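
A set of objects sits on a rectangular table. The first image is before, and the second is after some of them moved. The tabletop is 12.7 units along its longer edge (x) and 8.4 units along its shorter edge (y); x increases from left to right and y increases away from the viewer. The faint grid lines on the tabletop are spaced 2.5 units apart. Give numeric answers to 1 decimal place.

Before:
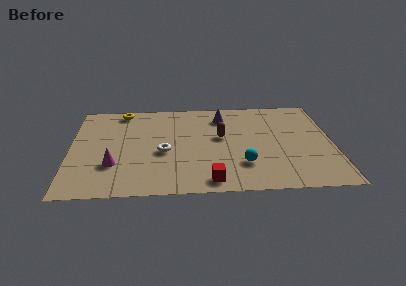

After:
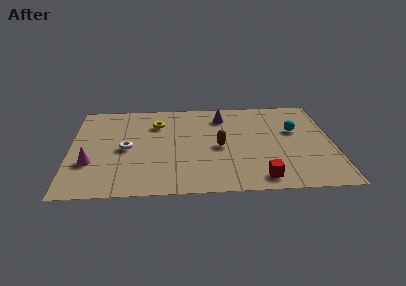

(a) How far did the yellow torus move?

2.1

From (2.5, 7.5) to (4.2, 6.2), the yellow torus covered √(1.7² + 1.3²) ≈ 2.1 units.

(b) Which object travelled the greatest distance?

the cyan sphere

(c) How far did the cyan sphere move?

3.9

From (8.3, 2.3) to (10.9, 5.2), the cyan sphere covered √(2.6² + 2.9²) ≈ 3.9 units.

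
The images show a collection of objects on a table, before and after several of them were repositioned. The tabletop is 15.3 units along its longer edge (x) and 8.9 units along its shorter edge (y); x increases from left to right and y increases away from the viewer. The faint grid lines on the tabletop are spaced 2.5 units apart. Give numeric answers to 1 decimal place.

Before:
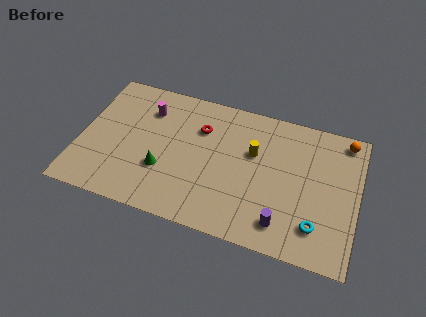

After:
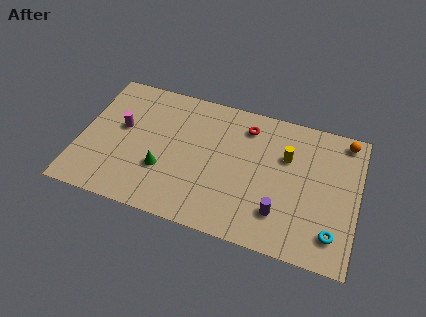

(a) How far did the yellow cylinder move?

1.8

The yellow cylinder was near (9.5, 5.6) before and (11.3, 5.9) after, so it travelled √(1.8² + 0.3²) ≈ 1.8 units.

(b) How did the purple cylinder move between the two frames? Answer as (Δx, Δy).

(-0.2, 0.6)

From the two frames, the purple cylinder sits at roughly (11.4, 1.6) before and (11.2, 2.2) after.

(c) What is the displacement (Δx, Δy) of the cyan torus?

(0.9, -0.2)

From the two frames, the cyan torus sits at roughly (13.2, 2.0) before and (14.1, 1.8) after.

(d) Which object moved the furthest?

the red torus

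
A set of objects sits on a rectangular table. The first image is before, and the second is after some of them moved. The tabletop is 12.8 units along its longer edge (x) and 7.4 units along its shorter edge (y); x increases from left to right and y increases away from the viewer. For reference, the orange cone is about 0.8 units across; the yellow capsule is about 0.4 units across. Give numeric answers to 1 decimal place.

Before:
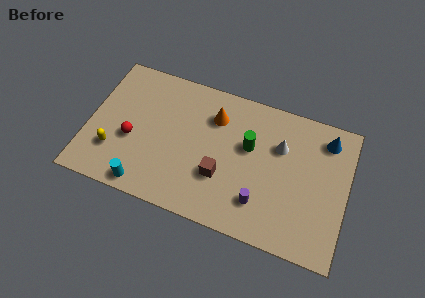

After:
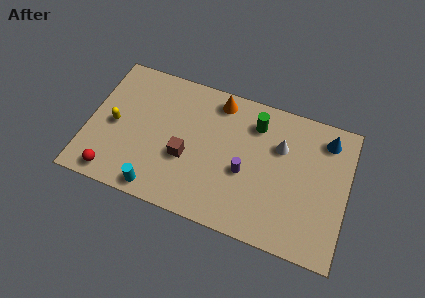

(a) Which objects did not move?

the blue cone and the white cone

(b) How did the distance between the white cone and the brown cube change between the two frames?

+1.3

Before: roughly 3.7 units apart; after: 5.0. That's 1.3 units further apart.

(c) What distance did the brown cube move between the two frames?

1.8

The brown cube moved from about (6.7, 2.5) to (4.9, 2.9), a distance of √(1.8² + 0.4²) ≈ 1.8.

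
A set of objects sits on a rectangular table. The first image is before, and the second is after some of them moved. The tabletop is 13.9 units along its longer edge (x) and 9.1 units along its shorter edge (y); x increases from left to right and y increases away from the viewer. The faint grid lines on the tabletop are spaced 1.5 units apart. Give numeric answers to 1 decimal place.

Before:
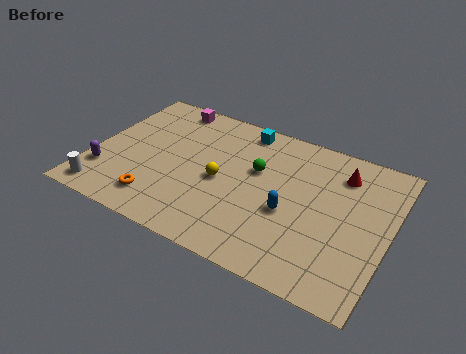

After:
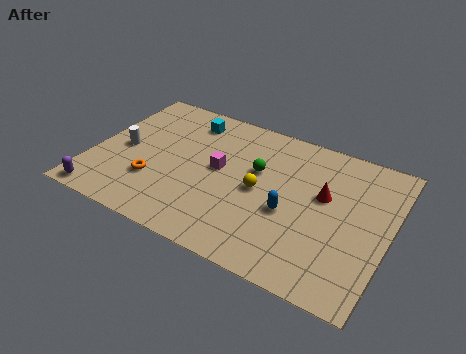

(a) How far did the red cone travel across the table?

1.8

From (11.4, 7.1) to (10.8, 5.4), the red cone covered √(0.6² + 1.7²) ≈ 1.8 units.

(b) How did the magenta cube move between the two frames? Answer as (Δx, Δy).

(3.0, -3.2)

From the two frames, the magenta cube sits at roughly (2.9, 8.1) before and (5.9, 4.9) after.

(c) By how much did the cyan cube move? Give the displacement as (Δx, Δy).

(-2.6, -0.5)

From the two frames, the cyan cube sits at roughly (6.6, 8.0) before and (4.0, 7.5) after.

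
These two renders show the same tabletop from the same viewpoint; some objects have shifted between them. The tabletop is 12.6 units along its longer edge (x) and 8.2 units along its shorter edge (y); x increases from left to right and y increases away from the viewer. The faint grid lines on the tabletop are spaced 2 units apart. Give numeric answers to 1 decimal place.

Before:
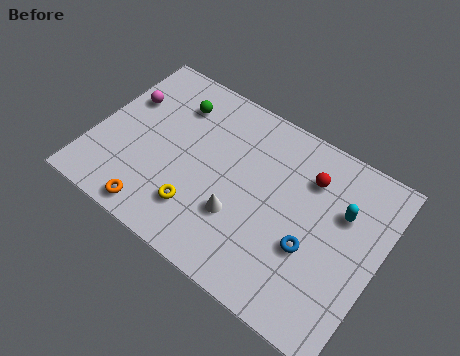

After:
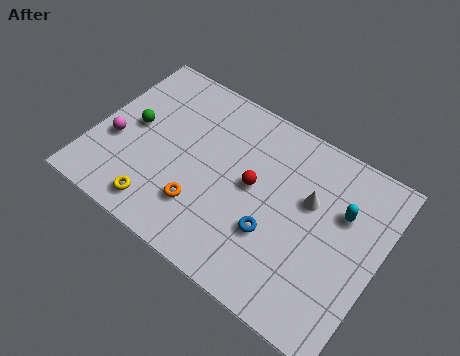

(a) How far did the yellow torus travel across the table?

1.8

The yellow torus was near (5.0, 2.0) before and (3.4, 1.2) after, so it travelled √(1.6² + 0.8²) ≈ 1.8 units.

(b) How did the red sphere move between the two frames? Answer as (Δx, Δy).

(-2.2, -1.7)

The red sphere was at about (9.2, 6.1) and moved to about (7.0, 4.4).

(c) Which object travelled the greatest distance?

the white cone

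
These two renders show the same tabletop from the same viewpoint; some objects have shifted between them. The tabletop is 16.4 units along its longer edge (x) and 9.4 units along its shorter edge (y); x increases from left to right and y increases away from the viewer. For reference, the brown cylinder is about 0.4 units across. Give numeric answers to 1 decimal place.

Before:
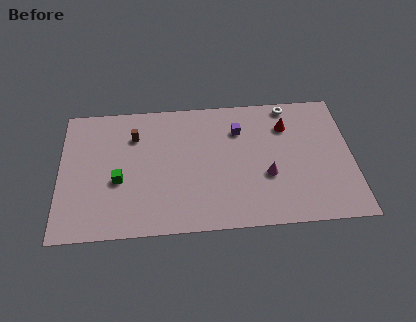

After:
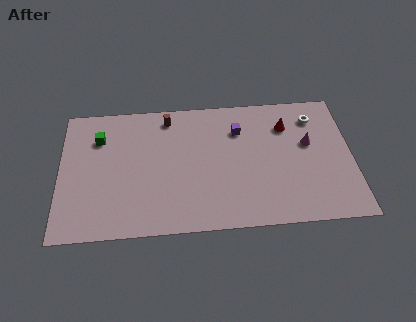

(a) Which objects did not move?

the red cone and the purple cube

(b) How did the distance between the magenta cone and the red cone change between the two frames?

-1.9

They were about 3.7 units apart before and 1.8 after — 1.9 units closer together.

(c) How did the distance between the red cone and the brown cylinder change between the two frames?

-1.8

They were about 8.6 units apart before and 6.8 after — 1.8 units closer together.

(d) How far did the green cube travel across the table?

3.3

The green cube moved from about (3.3, 3.8) to (2.2, 6.9), a distance of √(1.1² + 3.1²) ≈ 3.3.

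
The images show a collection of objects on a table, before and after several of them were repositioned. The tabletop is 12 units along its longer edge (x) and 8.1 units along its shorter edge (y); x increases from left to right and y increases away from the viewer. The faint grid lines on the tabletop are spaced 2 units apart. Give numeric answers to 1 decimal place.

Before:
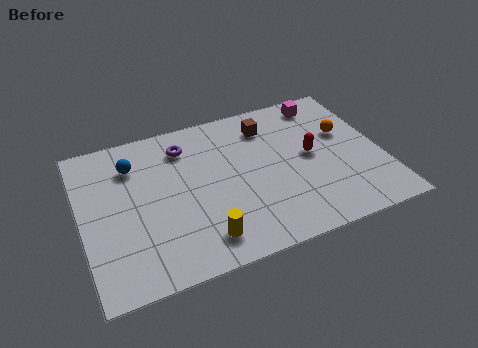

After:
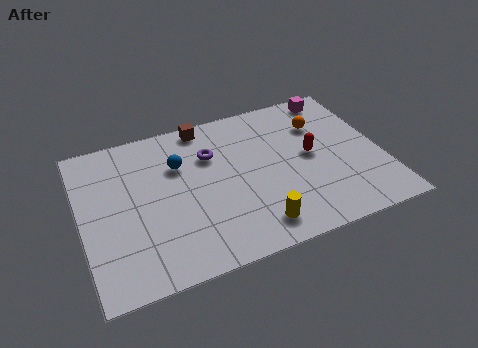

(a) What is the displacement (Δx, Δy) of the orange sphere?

(-0.9, 0.8)

The orange sphere was at about (10.7, 5.0) and moved to about (9.8, 5.8).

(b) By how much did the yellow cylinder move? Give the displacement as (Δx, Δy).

(2.1, -0.1)

The yellow cylinder started near (4.5, 1.4) and ended near (6.6, 1.3).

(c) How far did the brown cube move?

2.7

The brown cube moved from about (7.7, 6.4) to (5.2, 7.3), a distance of √(2.5² + 0.9²) ≈ 2.7.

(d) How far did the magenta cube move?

0.5

The magenta cube moved from about (10.1, 7.0) to (10.6, 7.2), a distance of √(0.5² + 0.2²) ≈ 0.5.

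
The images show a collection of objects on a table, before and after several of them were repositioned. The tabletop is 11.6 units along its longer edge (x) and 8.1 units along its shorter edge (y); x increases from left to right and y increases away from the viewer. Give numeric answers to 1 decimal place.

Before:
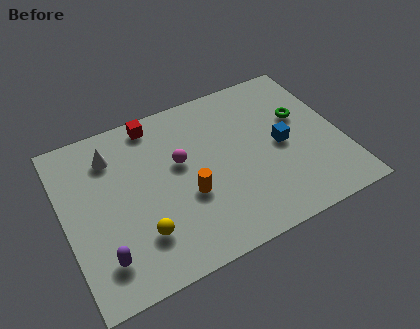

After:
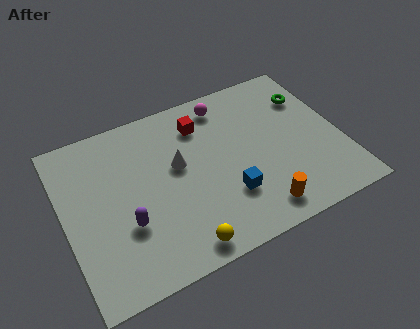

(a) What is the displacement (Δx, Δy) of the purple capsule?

(1.1, 1.1)

The purple capsule started near (1.3, 1.7) and ended near (2.4, 2.8).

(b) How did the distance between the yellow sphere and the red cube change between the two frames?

+0.4

They were about 5.2 units apart before and 5.6 after — 0.4 units further apart.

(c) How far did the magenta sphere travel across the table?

3.0

From (4.9, 4.8) to (7.1, 6.9), the magenta sphere covered √(2.2² + 2.1²) ≈ 3.0 units.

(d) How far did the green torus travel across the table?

1.0

The green torus was near (10.1, 5.0) before and (10.6, 5.9) after, so it travelled √(0.5² + 0.9²) ≈ 1.0 units.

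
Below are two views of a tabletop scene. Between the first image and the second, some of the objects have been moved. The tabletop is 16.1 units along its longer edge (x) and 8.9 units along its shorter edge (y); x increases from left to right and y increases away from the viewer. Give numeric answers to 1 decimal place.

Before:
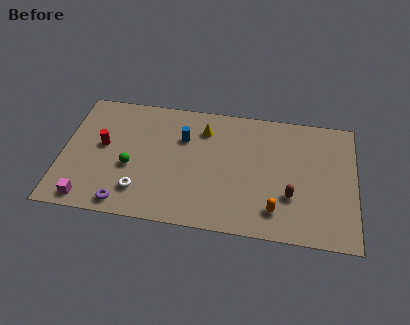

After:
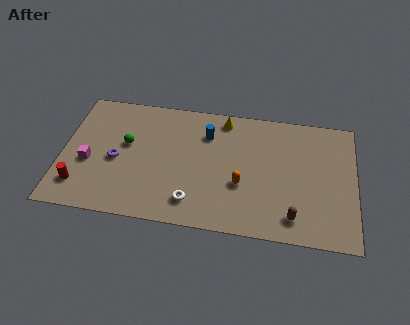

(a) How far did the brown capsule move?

1.4

The brown capsule moved from about (12.6, 2.9) to (12.8, 1.5), a distance of √(0.2² + 1.4²) ≈ 1.4.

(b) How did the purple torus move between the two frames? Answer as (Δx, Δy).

(-0.6, 3.0)

The purple torus was at about (3.6, 1.0) and moved to about (3.0, 4.0).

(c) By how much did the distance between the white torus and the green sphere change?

+3.5

Before: roughly 1.7 units apart; after: 5.2. That's 3.5 units further apart.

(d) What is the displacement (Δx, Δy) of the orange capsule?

(-1.9, 1.5)

From the two frames, the orange capsule sits at roughly (11.8, 1.8) before and (9.9, 3.3) after.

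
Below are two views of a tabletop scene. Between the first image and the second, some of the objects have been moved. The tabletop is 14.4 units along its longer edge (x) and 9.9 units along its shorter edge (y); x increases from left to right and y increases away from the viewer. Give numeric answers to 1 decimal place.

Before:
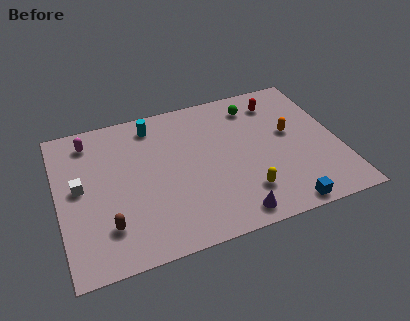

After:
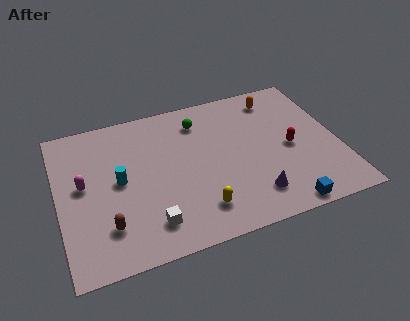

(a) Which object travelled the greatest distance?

the white cube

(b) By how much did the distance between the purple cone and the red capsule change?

-4.2

The distance was about 7.6 in the first image and 3.4 in the second, so they moved 4.2 units closer together.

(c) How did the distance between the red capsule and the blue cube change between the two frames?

-3.3

They were about 7.2 units apart before and 3.9 after — 3.3 units closer together.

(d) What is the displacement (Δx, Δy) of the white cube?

(3.3, -3.4)

From the two frames, the white cube sits at roughly (1.1, 5.3) before and (4.4, 1.9) after.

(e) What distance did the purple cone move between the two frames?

1.5

The purple cone moved from about (8.5, 1.1) to (9.7, 2.0), a distance of √(1.2² + 0.9²) ≈ 1.5.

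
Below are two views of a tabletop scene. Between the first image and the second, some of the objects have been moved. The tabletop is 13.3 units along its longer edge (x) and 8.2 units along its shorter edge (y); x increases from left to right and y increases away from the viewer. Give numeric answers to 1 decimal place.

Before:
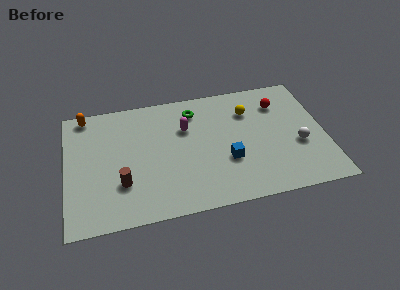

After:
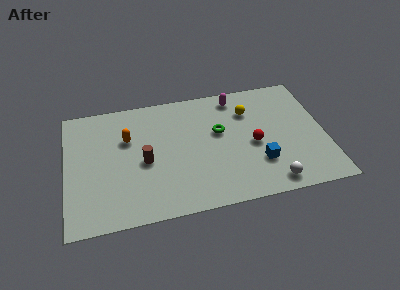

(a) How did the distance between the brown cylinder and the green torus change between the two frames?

-1.6

They were about 5.7 units apart before and 4.1 after — 1.6 units closer together.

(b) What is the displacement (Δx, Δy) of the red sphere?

(-1.5, -2.5)

The red sphere started near (11.1, 6.2) and ended near (9.6, 3.7).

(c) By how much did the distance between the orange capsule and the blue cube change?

-1.2

Before: roughly 8.4 units apart; after: 7.2. That's 1.2 units closer together.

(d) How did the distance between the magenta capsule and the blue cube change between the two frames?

+1.5

They were about 3.3 units apart before and 4.8 after — 1.5 units further apart.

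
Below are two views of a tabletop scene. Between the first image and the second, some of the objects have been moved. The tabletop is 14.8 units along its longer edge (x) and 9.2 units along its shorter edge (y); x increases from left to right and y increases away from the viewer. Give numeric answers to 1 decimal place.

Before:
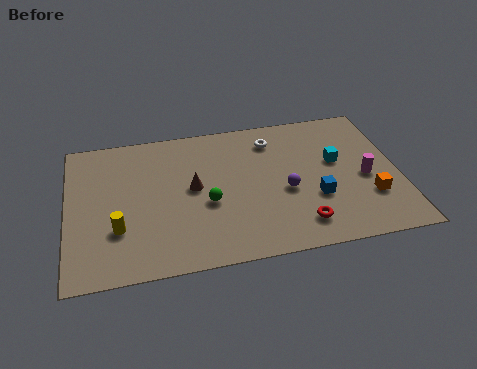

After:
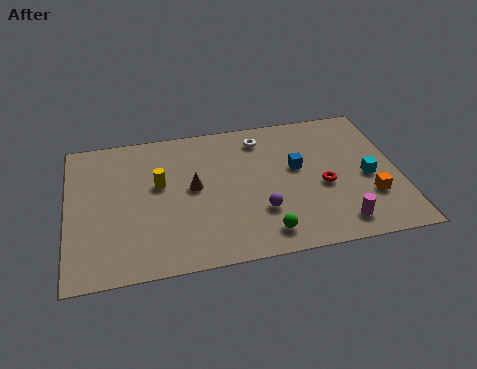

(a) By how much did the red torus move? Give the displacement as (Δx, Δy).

(1.2, 2.2)

The red torus started near (10.2, 1.7) and ended near (11.4, 3.9).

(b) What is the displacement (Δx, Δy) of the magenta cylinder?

(-1.4, -2.7)

The magenta cylinder was at about (13.3, 4.1) and moved to about (11.9, 1.4).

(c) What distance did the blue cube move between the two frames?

2.2

The blue cube moved from about (11.0, 3.2) to (10.3, 5.3), a distance of √(0.7² + 2.1²) ≈ 2.2.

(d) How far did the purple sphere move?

1.6

The purple sphere was near (9.7, 3.9) before and (8.5, 2.8) after, so it travelled √(1.2² + 1.1²) ≈ 1.6 units.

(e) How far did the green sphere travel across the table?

3.4

From (6.2, 3.8) to (8.6, 1.4), the green sphere covered √(2.4² + 2.4²) ≈ 3.4 units.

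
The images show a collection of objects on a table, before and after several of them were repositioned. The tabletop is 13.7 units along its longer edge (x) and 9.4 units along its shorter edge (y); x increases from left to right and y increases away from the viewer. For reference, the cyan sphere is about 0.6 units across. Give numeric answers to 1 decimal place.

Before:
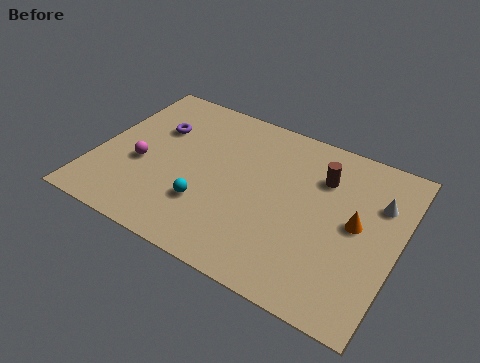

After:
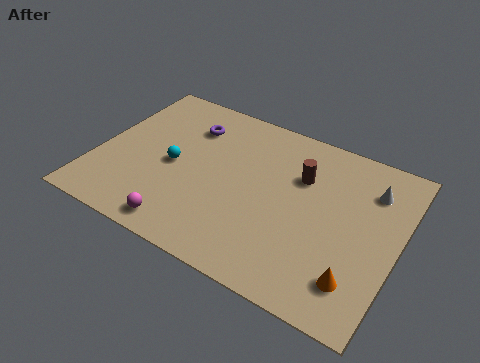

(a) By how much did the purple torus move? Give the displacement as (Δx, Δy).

(1.4, 0.8)

From the two frames, the purple torus sits at roughly (2.4, 6.3) before and (3.8, 7.1) after.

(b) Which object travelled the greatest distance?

the magenta sphere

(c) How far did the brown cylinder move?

1.0

From (10.0, 6.8) to (9.1, 6.4), the brown cylinder covered √(0.9² + 0.4²) ≈ 1.0 units.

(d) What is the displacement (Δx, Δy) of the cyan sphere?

(-1.8, 1.6)

The cyan sphere was at about (5.3, 2.8) and moved to about (3.5, 4.4).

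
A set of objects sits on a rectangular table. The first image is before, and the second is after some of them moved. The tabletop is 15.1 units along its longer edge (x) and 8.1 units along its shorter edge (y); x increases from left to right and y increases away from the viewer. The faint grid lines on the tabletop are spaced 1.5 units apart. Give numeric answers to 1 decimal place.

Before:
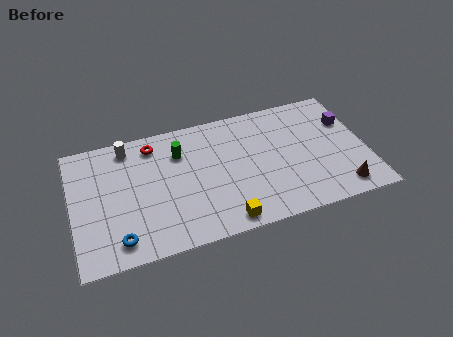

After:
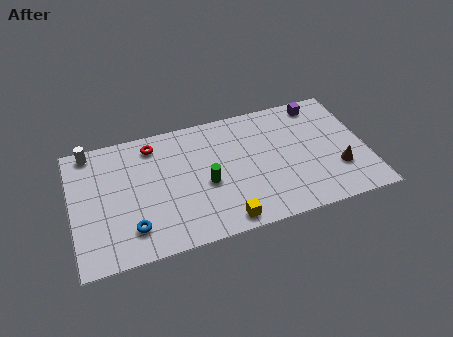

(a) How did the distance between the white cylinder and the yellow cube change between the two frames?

+1.5

The distance was about 7.6 in the first image and 9.1 in the second, so they moved 1.5 units further apart.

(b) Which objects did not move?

the yellow cube and the red torus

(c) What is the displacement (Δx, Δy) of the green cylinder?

(1.2, -2.4)

From the two frames, the green cylinder sits at roughly (5.6, 5.9) before and (6.8, 3.5) after.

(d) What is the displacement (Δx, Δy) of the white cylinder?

(-1.9, 0.3)

From the two frames, the white cylinder sits at roughly (3.0, 7.0) before and (1.1, 7.3) after.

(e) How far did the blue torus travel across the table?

0.9

The blue torus moved from about (2.2, 1.3) to (2.9, 1.8), a distance of √(0.7² + 0.5²) ≈ 0.9.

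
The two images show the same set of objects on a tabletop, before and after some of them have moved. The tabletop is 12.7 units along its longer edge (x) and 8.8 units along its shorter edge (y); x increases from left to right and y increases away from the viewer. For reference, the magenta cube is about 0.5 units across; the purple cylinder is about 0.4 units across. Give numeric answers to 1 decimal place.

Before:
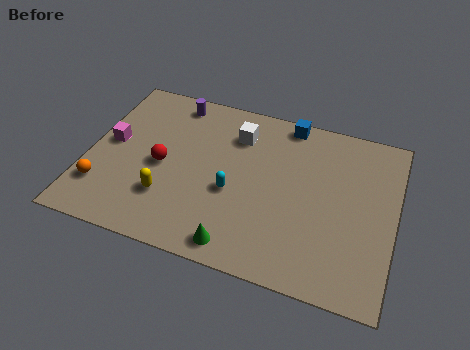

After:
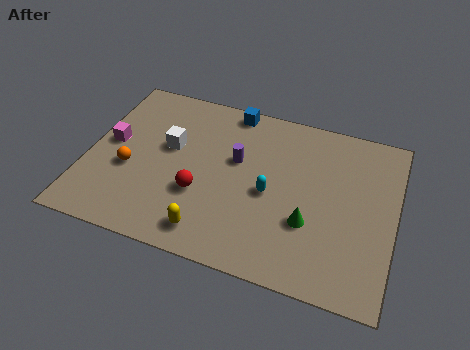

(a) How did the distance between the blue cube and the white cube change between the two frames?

+1.2

The distance was about 2.4 in the first image and 3.6 in the second, so they moved 1.2 units further apart.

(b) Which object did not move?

the magenta cube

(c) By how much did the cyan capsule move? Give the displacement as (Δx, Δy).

(1.5, 0.4)

The cyan capsule was at about (6.1, 3.6) and moved to about (7.6, 4.0).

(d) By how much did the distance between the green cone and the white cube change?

+0.7

Before: roughly 5.7 units apart; after: 6.4. That's 0.7 units further apart.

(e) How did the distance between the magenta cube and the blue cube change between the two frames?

-2.1

They were about 7.8 units apart before and 5.7 after — 2.1 units closer together.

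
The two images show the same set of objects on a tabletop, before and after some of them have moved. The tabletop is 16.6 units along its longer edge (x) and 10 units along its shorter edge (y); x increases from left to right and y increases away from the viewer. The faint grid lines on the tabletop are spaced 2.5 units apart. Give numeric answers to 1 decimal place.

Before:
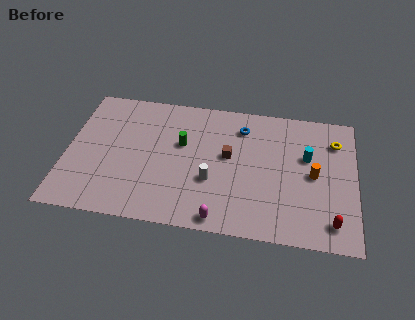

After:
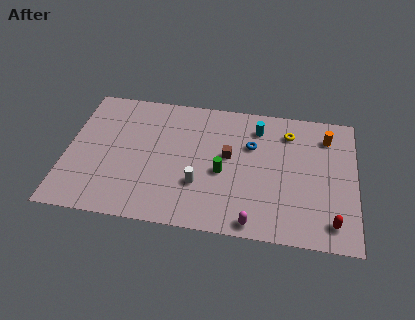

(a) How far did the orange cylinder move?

3.1

The orange cylinder was near (14.2, 4.9) before and (14.9, 7.9) after, so it travelled √(0.7² + 3.0²) ≈ 3.1 units.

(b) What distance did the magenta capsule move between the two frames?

1.9

From (9.0, 0.9) to (10.9, 0.9), the magenta capsule covered √(1.9² + 0.0²) ≈ 1.9 units.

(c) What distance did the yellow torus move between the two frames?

2.7

The yellow torus moved from about (15.4, 7.6) to (12.7, 7.9), a distance of √(2.7² + 0.3²) ≈ 2.7.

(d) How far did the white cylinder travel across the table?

0.8

The white cylinder moved from about (8.4, 3.6) to (7.7, 3.2), a distance of √(0.7² + 0.4²) ≈ 0.8.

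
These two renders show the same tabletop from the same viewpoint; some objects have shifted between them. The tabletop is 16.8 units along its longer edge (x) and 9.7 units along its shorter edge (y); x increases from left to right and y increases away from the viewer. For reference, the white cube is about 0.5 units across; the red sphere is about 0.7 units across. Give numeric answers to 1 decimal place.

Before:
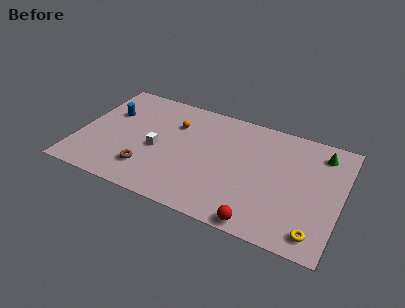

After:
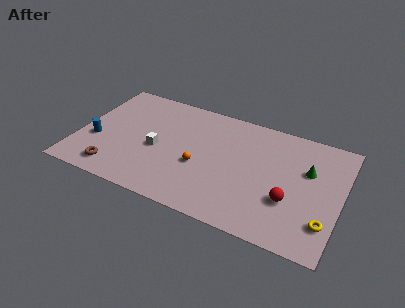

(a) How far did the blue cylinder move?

2.8

The blue cylinder moved from about (1.7, 6.4) to (1.2, 3.6), a distance of √(0.5² + 2.8²) ≈ 2.8.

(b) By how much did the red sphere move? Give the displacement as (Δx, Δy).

(1.6, 2.5)

The red sphere started near (12.1, 0.8) and ended near (13.7, 3.3).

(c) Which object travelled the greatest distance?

the orange sphere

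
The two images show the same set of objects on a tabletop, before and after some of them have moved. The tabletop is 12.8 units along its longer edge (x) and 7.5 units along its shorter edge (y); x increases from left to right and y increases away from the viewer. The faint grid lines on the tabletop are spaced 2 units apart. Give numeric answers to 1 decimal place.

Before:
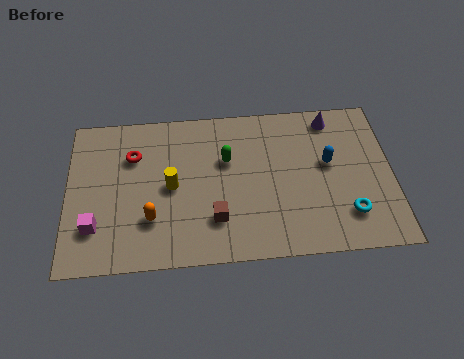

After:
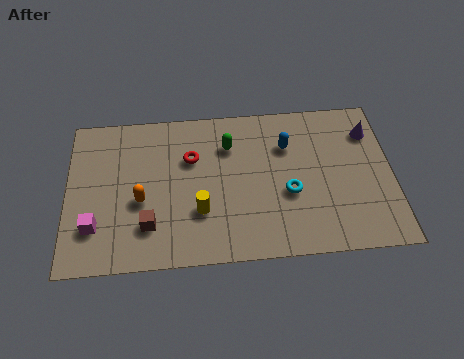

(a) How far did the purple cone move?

1.7

The purple cone was near (10.5, 6.5) before and (12.0, 5.7) after, so it travelled √(1.5² + 0.8²) ≈ 1.7 units.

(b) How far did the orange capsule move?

1.0

From (3.3, 2.2) to (2.9, 3.1), the orange capsule covered √(0.4² + 0.9²) ≈ 1.0 units.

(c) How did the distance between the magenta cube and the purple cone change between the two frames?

+1.1

Before: roughly 10.4 units apart; after: 11.5. That's 1.1 units further apart.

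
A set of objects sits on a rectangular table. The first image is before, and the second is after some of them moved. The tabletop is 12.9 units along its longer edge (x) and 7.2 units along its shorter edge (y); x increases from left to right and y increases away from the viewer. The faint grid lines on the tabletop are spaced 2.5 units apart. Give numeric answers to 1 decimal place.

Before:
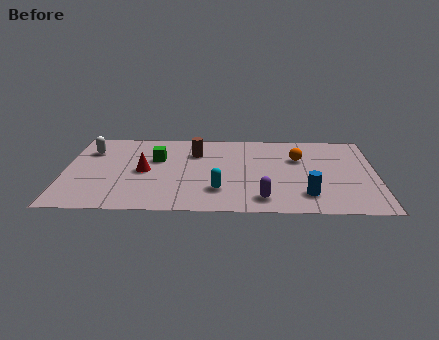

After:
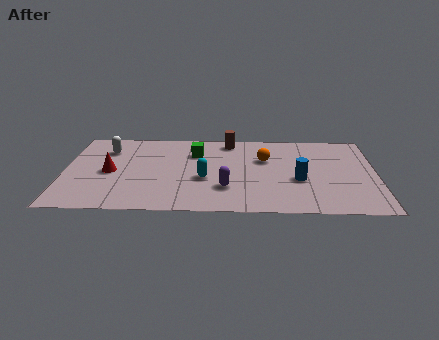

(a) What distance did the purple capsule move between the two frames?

1.7

From (8.2, 1.2) to (6.7, 2.1), the purple capsule covered √(1.5² + 0.9²) ≈ 1.7 units.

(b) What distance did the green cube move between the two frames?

1.7

The green cube moved from about (3.8, 4.6) to (5.4, 5.2), a distance of √(1.6² + 0.6²) ≈ 1.7.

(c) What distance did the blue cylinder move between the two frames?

1.3

From (10.0, 1.6) to (9.7, 2.9), the blue cylinder covered √(0.3² + 1.3²) ≈ 1.3 units.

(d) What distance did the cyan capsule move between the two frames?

1.2

The cyan capsule was near (6.4, 1.9) before and (5.8, 2.9) after, so it travelled √(0.6² + 1.0²) ≈ 1.2 units.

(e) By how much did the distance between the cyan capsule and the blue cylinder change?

+0.3

They were about 3.6 units apart before and 3.9 after — 0.3 units further apart.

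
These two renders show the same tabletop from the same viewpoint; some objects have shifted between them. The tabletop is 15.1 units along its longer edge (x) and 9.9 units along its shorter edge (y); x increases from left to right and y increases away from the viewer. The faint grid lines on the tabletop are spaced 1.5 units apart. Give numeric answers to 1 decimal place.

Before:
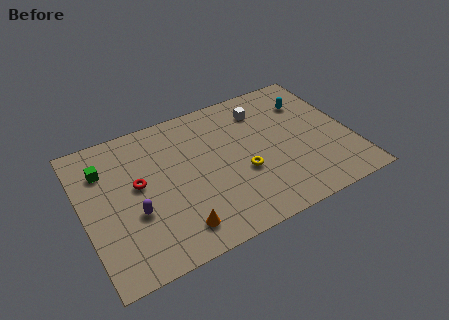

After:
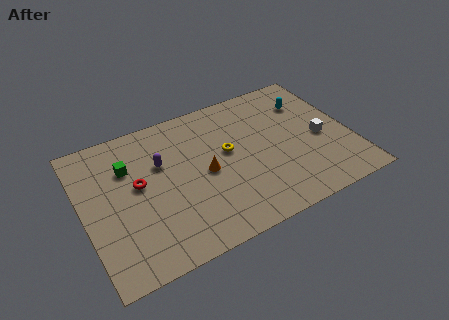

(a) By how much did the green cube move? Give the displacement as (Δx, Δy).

(1.3, -0.4)

From the two frames, the green cube sits at roughly (1.4, 7.3) before and (2.7, 6.9) after.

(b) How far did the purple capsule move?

3.2

The purple capsule moved from about (2.7, 3.7) to (4.5, 6.4), a distance of √(1.8² + 2.7²) ≈ 3.2.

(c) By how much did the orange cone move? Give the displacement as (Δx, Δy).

(2.0, 3.0)

From the two frames, the orange cone sits at roughly (4.8, 1.7) before and (6.8, 4.7) after.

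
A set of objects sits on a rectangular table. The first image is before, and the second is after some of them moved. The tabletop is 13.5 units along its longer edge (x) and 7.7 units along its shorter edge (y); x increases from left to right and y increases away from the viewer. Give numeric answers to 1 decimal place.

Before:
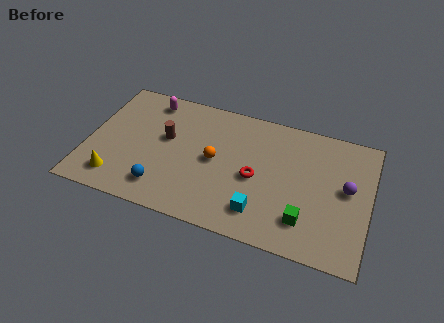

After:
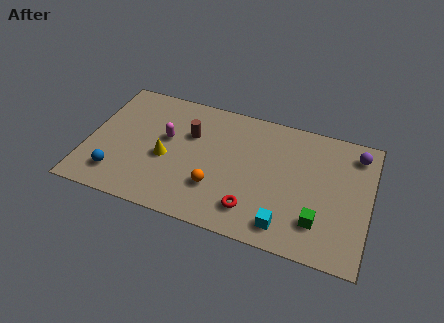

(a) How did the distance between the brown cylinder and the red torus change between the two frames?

+0.3

They were about 4.5 units apart before and 4.8 after — 0.3 units further apart.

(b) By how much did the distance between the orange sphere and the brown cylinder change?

+0.7

Before: roughly 2.5 units apart; after: 3.2. That's 0.7 units further apart.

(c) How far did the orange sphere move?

1.6

The orange sphere moved from about (6.1, 3.9) to (6.3, 2.3), a distance of √(0.2² + 1.6²) ≈ 1.6.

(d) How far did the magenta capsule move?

2.3

From (2.7, 6.6) to (3.7, 4.5), the magenta capsule covered √(1.0² + 2.1²) ≈ 2.3 units.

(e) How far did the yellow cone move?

2.9

From (1.6, 1.4) to (3.8, 3.3), the yellow cone covered √(2.2² + 1.9²) ≈ 2.9 units.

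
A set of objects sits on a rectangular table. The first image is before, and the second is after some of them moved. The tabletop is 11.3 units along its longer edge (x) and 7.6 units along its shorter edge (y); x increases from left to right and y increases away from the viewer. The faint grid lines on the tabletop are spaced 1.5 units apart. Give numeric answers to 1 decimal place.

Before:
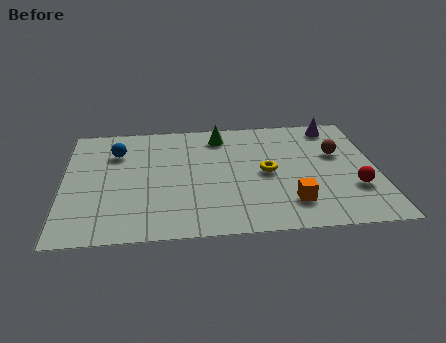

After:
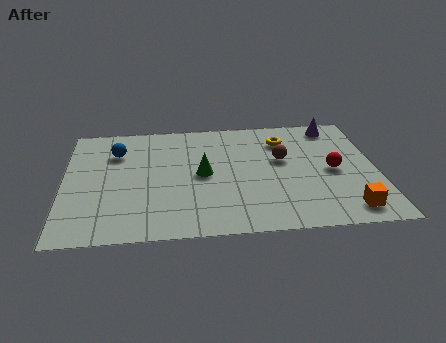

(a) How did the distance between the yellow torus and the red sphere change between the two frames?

-0.6

They were about 3.4 units apart before and 2.8 after — 0.6 units closer together.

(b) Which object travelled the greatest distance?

the green cone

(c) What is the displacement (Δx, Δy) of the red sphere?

(-0.7, 1.2)

The red sphere started near (10.4, 2.4) and ended near (9.7, 3.6).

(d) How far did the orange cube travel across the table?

2.1

From (8.1, 1.7) to (10.1, 1.1), the orange cube covered √(2.0² + 0.6²) ≈ 2.1 units.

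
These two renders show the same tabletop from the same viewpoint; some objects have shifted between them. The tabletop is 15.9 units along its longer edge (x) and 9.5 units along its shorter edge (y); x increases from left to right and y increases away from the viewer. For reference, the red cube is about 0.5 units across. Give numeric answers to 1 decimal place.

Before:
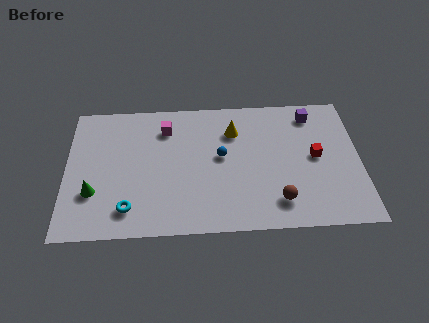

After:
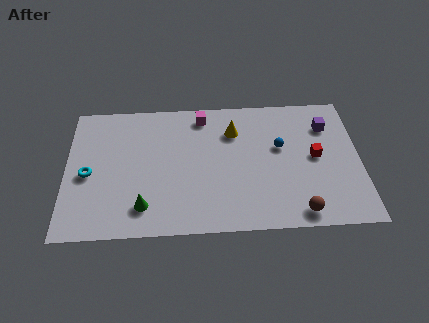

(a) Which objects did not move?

the yellow cone and the red cube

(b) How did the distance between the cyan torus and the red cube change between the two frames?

+1.7

Before: roughly 10.6 units apart; after: 12.3. That's 1.7 units further apart.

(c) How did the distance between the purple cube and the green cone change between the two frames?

-1.6

Before: roughly 12.9 units apart; after: 11.3. That's 1.6 units closer together.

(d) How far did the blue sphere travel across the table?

3.2

From (8.4, 5.2) to (11.6, 5.7), the blue sphere covered √(3.2² + 0.5²) ≈ 3.2 units.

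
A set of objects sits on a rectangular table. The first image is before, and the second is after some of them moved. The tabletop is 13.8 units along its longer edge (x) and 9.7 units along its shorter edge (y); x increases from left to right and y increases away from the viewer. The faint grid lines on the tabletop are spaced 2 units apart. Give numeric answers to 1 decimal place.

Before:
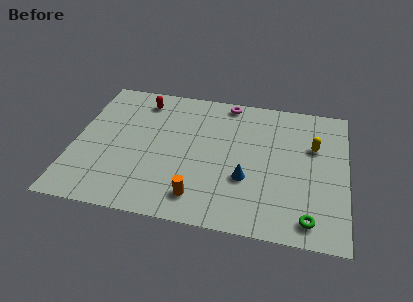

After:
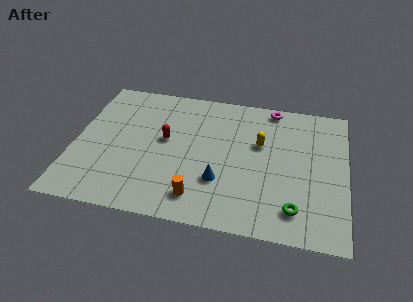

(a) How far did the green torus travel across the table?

0.9

From (12.0, 1.3) to (11.3, 1.8), the green torus covered √(0.7² + 0.5²) ≈ 0.9 units.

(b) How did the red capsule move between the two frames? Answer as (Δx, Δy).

(1.4, -2.7)

The red capsule started near (3.2, 8.1) and ended near (4.6, 5.4).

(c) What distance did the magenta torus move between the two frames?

2.3

The magenta torus was near (7.6, 8.8) before and (9.9, 8.8) after, so it travelled √(2.3² + 0.0²) ≈ 2.3 units.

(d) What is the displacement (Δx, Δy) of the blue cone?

(-1.3, -0.4)

The blue cone was at about (8.8, 3.4) and moved to about (7.5, 3.0).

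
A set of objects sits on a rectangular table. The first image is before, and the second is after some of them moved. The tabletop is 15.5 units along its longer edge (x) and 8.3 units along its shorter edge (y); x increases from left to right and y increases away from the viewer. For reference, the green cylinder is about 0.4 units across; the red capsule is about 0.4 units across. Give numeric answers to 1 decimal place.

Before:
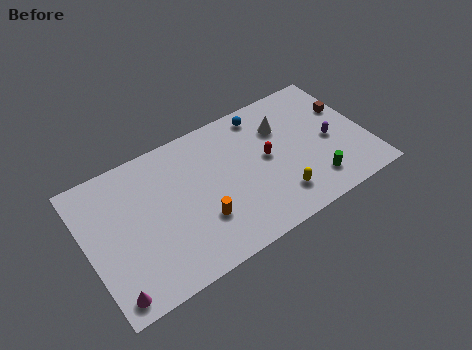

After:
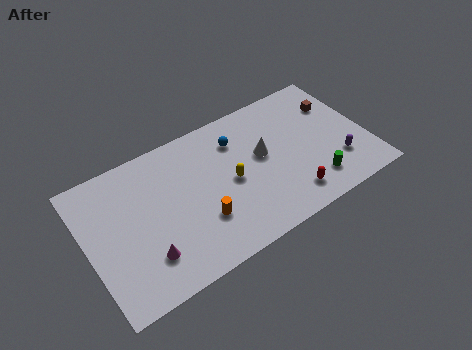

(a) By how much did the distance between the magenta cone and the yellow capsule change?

-4.0

The distance was about 9.3 in the first image and 5.3 in the second, so they moved 4.0 units closer together.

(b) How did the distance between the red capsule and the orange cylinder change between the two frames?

+0.5

They were about 4.4 units apart before and 4.9 after — 0.5 units further apart.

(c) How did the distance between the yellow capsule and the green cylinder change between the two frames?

+2.9

Before: roughly 2.0 units apart; after: 4.9. That's 2.9 units further apart.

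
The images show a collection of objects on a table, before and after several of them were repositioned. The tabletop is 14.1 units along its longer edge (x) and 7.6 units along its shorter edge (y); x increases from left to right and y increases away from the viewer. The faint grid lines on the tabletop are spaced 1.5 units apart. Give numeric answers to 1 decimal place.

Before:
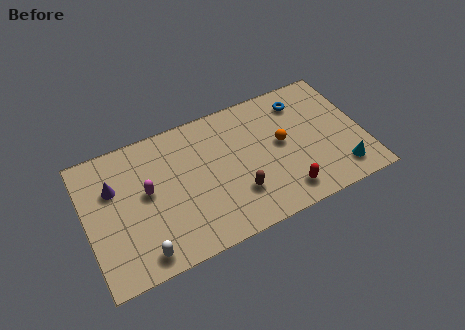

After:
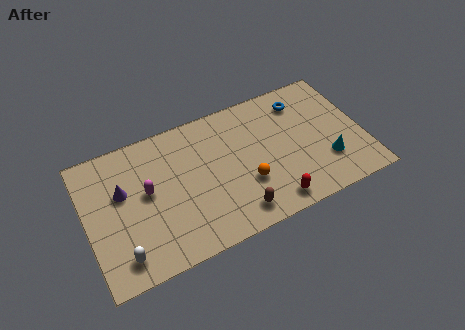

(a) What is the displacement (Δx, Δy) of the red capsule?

(-0.7, -0.3)

The red capsule was at about (9.8, 1.3) and moved to about (9.1, 1.0).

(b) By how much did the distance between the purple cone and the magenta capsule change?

-0.5

They were about 1.8 units apart before and 1.3 after — 0.5 units closer together.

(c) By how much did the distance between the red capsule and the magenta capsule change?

-0.5

The distance was about 7.3 in the first image and 6.8 in the second, so they moved 0.5 units closer together.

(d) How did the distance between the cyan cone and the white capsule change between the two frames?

+0.4

Before: roughly 10.2 units apart; after: 10.6. That's 0.4 units further apart.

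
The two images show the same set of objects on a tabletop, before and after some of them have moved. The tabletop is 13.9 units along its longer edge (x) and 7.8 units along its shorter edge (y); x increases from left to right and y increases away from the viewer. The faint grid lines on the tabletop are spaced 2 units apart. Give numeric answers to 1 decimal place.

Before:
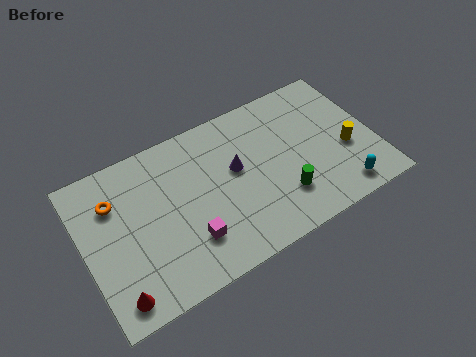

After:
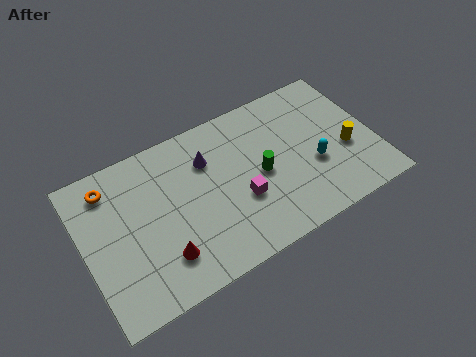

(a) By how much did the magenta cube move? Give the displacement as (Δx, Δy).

(2.6, 0.8)

The magenta cube started near (4.7, 2.1) and ended near (7.3, 2.9).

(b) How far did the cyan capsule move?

2.1

From (11.9, 1.1) to (10.9, 3.0), the cyan capsule covered √(1.0² + 1.9²) ≈ 2.1 units.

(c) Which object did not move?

the yellow cylinder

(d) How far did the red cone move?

2.4

The red cone was near (1.1, 1.1) before and (3.4, 1.9) after, so it travelled √(2.3² + 0.8²) ≈ 2.4 units.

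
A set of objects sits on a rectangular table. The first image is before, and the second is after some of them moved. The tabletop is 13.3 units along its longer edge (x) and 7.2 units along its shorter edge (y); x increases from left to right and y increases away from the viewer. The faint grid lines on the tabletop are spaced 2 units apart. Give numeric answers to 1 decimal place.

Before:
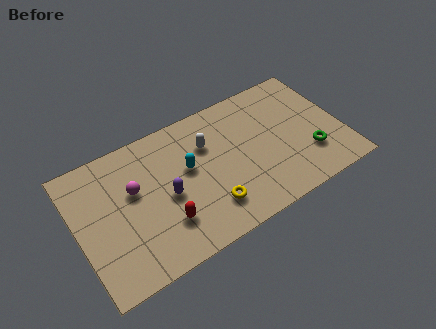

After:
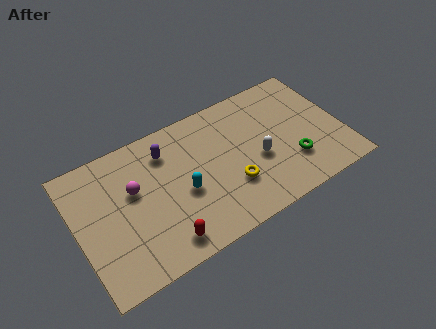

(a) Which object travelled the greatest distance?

the white capsule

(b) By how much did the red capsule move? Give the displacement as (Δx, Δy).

(-0.2, -0.9)

The red capsule started near (4.1, 2.0) and ended near (3.9, 1.1).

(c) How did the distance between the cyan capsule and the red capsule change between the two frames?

-0.3

They were about 2.7 units apart before and 2.4 after — 0.3 units closer together.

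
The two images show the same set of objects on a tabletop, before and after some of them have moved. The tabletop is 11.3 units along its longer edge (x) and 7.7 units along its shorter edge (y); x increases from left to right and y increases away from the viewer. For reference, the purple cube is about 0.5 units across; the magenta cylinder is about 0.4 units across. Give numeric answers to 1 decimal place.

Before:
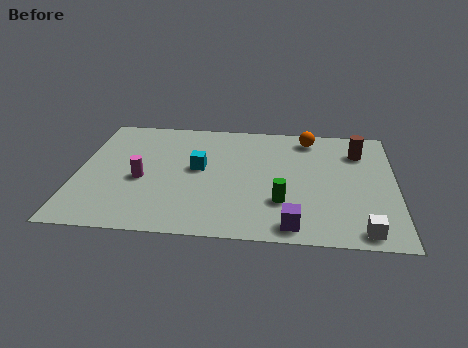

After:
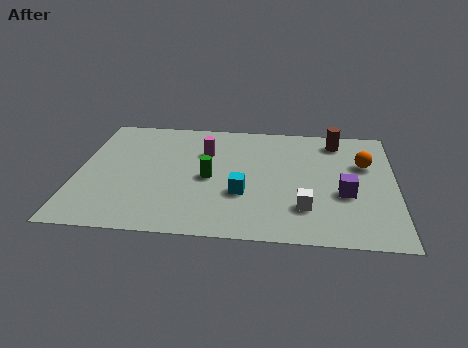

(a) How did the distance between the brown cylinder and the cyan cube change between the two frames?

-0.9

Before: roughly 5.9 units apart; after: 5.0. That's 0.9 units closer together.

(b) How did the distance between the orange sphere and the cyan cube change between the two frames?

+0.3

The distance was about 4.6 in the first image and 4.9 in the second, so they moved 0.3 units further apart.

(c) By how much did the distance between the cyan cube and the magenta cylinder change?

+0.8

The distance was about 2.2 in the first image and 3.0 in the second, so they moved 0.8 units further apart.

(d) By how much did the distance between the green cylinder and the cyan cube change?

-2.1

Before: roughly 3.6 units apart; after: 1.5. That's 2.1 units closer together.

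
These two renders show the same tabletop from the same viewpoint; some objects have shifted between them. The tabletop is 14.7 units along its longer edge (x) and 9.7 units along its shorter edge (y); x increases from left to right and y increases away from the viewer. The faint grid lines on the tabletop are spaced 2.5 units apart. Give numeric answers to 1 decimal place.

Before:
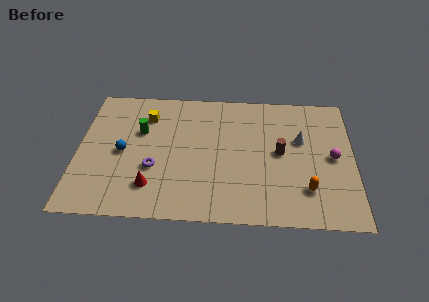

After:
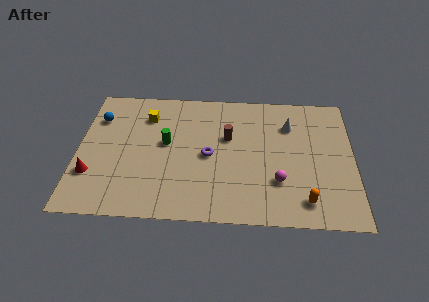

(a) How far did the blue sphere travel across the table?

2.9

The blue sphere was near (2.4, 4.6) before and (1.0, 7.1) after, so it travelled √(1.4² + 2.5²) ≈ 2.9 units.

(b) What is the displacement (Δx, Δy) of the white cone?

(-0.6, 1.1)

The white cone started near (11.9, 6.0) and ended near (11.3, 7.1).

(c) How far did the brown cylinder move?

3.0

The brown cylinder was near (10.8, 5.0) before and (8.0, 6.0) after, so it travelled √(2.8² + 1.0²) ≈ 3.0 units.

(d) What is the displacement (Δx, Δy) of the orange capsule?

(-0.1, -0.8)

From the two frames, the orange capsule sits at roughly (12.2, 2.4) before and (12.1, 1.6) after.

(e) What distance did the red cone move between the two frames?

3.3

The red cone was near (4.0, 2.2) before and (0.8, 2.9) after, so it travelled √(3.2² + 0.7²) ≈ 3.3 units.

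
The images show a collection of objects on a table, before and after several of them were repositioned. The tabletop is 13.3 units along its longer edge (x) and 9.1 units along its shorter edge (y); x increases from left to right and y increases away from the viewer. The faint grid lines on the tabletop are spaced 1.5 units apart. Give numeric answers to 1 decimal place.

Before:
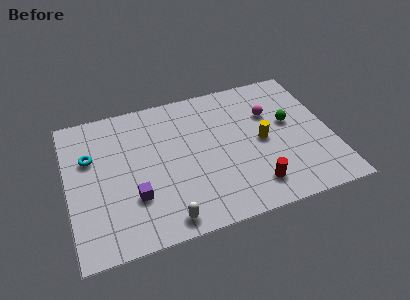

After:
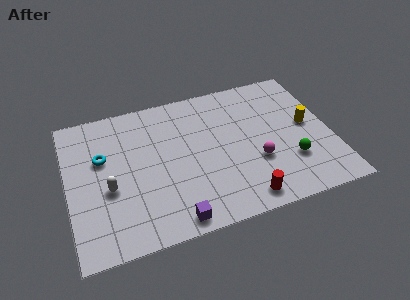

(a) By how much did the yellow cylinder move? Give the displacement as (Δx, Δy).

(2.4, 0.4)

The yellow cylinder was at about (9.8, 4.4) and moved to about (12.2, 4.8).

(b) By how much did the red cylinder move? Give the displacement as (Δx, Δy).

(-0.6, -0.6)

The red cylinder started near (9.1, 1.7) and ended near (8.5, 1.1).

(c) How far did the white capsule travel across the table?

3.7

The white capsule moved from about (4.6, 1.0) to (2.0, 3.7), a distance of √(2.6² + 2.7²) ≈ 3.7.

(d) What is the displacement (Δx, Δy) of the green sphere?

(-0.2, -2.5)

The green sphere was at about (11.3, 5.2) and moved to about (11.1, 2.7).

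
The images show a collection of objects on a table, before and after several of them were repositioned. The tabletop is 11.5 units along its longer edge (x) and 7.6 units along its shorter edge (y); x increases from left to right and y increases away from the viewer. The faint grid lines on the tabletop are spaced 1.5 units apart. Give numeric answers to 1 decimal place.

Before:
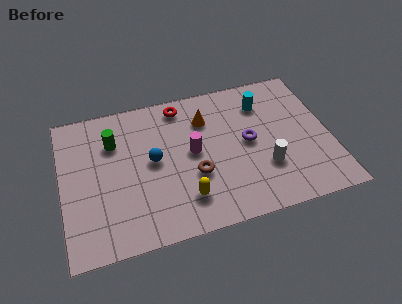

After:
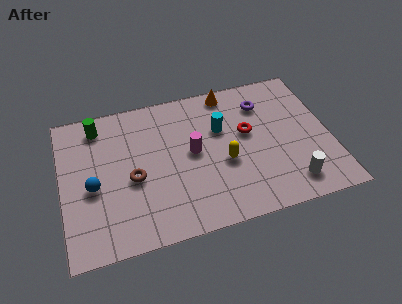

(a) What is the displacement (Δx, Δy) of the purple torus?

(0.8, 1.9)

From the two frames, the purple torus sits at roughly (8.0, 3.9) before and (8.8, 5.8) after.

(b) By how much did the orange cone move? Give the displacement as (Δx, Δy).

(1.1, 1.2)

The orange cone was at about (6.3, 5.6) and moved to about (7.4, 6.8).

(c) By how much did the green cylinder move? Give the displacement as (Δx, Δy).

(-0.6, 1.0)

The green cylinder was at about (2.3, 5.4) and moved to about (1.7, 6.4).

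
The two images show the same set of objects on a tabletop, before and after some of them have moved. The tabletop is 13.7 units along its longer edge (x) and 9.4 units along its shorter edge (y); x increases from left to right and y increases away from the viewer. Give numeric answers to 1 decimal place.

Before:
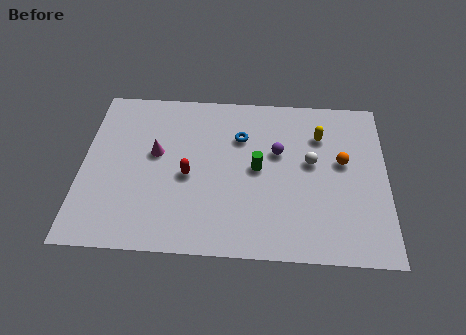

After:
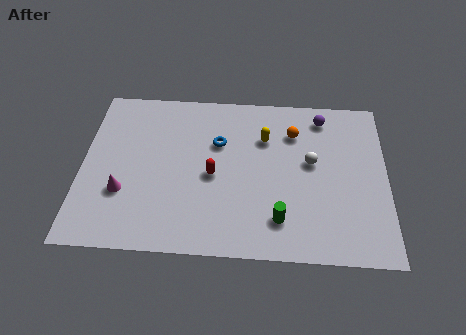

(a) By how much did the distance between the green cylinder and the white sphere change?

+1.1

Before: roughly 2.5 units apart; after: 3.6. That's 1.1 units further apart.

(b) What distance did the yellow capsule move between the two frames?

2.5

From (10.7, 6.9) to (8.2, 6.6), the yellow capsule covered √(2.5² + 0.3²) ≈ 2.5 units.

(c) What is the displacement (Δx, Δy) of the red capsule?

(1.1, 0.1)

The red capsule was at about (4.8, 4.2) and moved to about (5.9, 4.3).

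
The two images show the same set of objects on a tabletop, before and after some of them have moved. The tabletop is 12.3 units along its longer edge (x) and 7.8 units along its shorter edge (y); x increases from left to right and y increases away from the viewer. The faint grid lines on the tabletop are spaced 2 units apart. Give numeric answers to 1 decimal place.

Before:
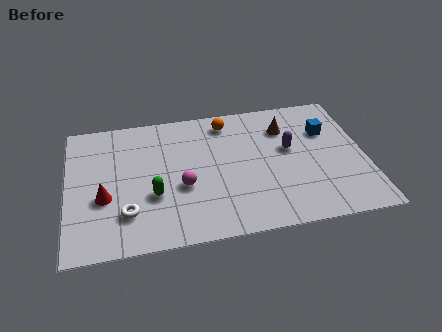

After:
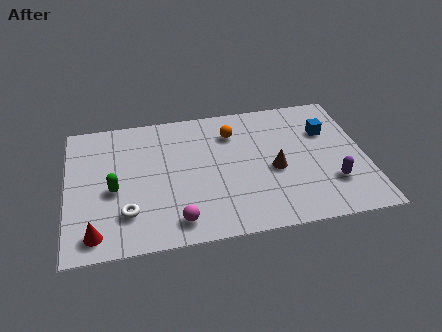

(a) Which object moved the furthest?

the purple capsule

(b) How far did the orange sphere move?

0.7

From (6.7, 6.6) to (6.9, 5.9), the orange sphere covered √(0.2² + 0.7²) ≈ 0.7 units.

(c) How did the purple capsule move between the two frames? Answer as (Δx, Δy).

(1.6, -2.3)

The purple capsule was at about (9.2, 4.5) and moved to about (10.8, 2.2).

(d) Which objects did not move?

the blue cube and the white torus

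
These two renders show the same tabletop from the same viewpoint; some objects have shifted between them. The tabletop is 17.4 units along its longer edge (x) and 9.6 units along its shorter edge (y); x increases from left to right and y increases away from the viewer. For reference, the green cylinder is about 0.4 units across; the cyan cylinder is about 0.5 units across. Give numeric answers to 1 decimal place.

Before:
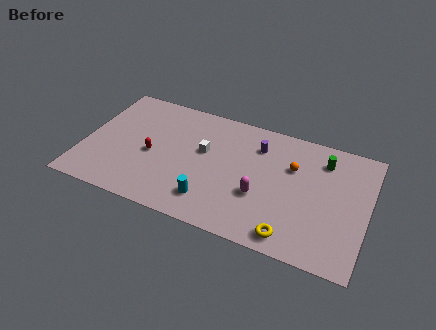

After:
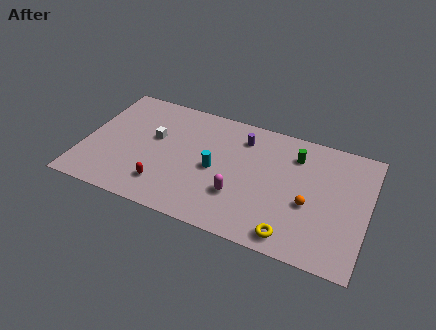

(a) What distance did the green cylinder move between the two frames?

1.7

The green cylinder moved from about (14.5, 7.6) to (12.8, 7.4), a distance of √(1.7² + 0.2²) ≈ 1.7.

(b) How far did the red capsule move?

2.4

From (4.2, 4.3) to (5.2, 2.1), the red capsule covered √(1.0² + 2.2²) ≈ 2.4 units.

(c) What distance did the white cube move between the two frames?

3.1

From (7.3, 5.7) to (4.2, 5.7), the white cube covered √(3.1² + 0.0²) ≈ 3.1 units.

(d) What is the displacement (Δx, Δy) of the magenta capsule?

(-1.3, -0.5)

The magenta capsule was at about (11.0, 3.5) and moved to about (9.7, 3.0).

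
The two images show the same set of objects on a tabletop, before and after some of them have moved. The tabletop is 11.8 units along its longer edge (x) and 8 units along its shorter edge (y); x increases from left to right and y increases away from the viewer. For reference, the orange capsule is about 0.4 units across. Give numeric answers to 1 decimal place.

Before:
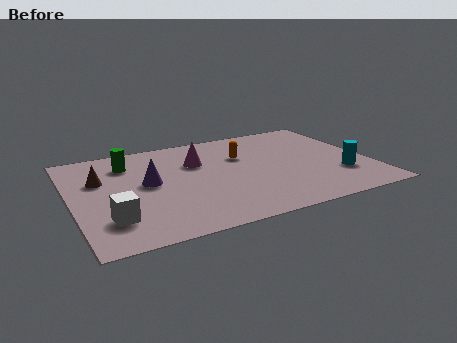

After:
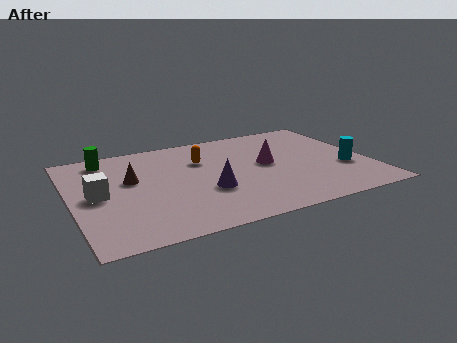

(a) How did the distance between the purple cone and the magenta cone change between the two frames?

+0.6

Before: roughly 2.4 units apart; after: 3.0. That's 0.6 units further apart.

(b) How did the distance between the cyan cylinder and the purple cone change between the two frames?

-2.1

The distance was about 7.7 in the first image and 5.6 in the second, so they moved 2.1 units closer together.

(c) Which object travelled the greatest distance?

the magenta cone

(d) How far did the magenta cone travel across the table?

2.9

The magenta cone was near (5.1, 5.4) before and (7.8, 4.3) after, so it travelled √(2.7² + 1.1²) ≈ 2.9 units.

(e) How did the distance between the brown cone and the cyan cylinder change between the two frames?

-1.1

The distance was about 9.7 in the first image and 8.6 in the second, so they moved 1.1 units closer together.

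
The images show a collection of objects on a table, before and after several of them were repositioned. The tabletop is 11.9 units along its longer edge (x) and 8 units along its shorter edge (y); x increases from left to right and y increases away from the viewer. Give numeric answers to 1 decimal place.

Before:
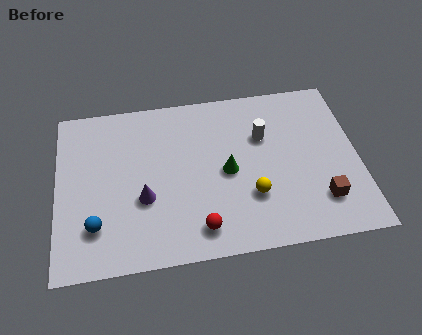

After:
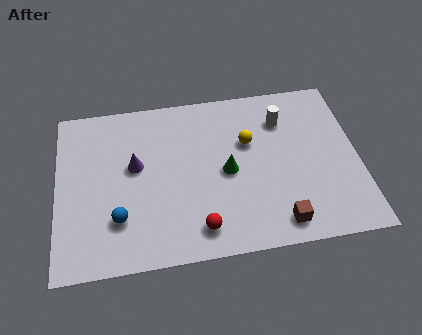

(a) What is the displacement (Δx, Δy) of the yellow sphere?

(0.0, 2.6)

The yellow sphere was at about (7.6, 2.5) and moved to about (7.6, 5.1).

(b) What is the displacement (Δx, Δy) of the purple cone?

(-0.3, 1.6)

The purple cone started near (3.4, 3.0) and ended near (3.1, 4.6).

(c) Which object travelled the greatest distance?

the yellow sphere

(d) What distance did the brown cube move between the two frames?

1.9

The brown cube was near (10.3, 1.9) before and (8.6, 1.1) after, so it travelled √(1.7² + 0.8²) ≈ 1.9 units.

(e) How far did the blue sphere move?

0.9

The blue sphere moved from about (1.5, 2.0) to (2.4, 2.2), a distance of √(0.9² + 0.2²) ≈ 0.9.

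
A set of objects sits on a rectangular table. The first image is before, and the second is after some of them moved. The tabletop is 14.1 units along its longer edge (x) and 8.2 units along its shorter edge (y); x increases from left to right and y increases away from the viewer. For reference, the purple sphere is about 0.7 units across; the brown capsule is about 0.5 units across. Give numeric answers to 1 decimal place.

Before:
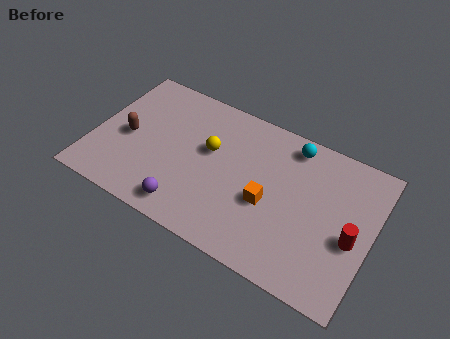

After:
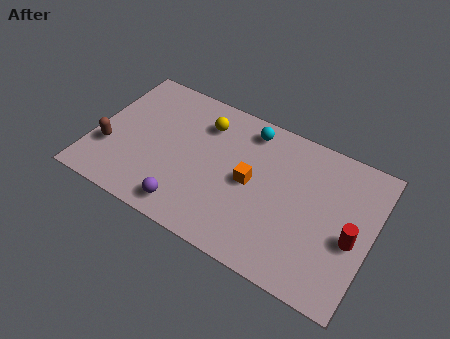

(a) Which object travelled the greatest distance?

the cyan sphere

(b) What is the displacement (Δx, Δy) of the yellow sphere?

(-0.5, 1.4)

The yellow sphere started near (5.8, 4.9) and ended near (5.3, 6.3).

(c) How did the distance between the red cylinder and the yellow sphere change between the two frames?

+0.9

The distance was about 7.5 in the first image and 8.4 in the second, so they moved 0.9 units further apart.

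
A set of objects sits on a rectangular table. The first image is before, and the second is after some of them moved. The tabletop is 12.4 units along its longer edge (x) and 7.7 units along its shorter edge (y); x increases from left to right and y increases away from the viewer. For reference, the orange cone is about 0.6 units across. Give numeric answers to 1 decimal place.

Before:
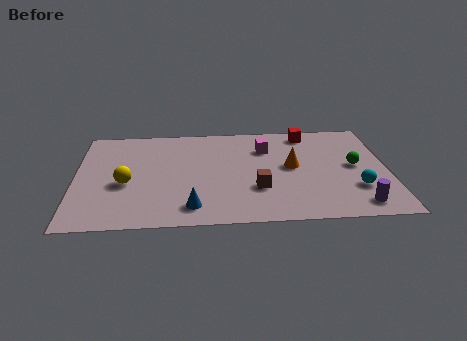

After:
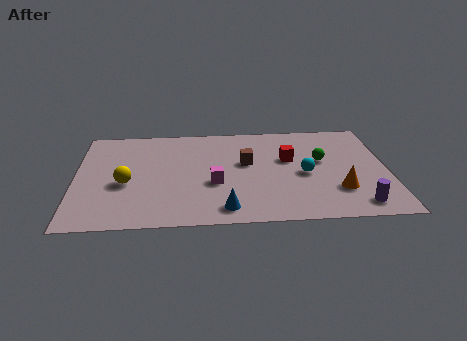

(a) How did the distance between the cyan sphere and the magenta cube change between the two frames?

-1.2

They were about 4.8 units apart before and 3.6 after — 1.2 units closer together.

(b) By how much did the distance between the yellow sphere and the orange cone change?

+1.8

They were about 6.7 units apart before and 8.5 after — 1.8 units further apart.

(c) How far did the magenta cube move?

3.3

The magenta cube moved from about (7.6, 5.6) to (5.5, 3.0), a distance of √(2.1² + 2.6²) ≈ 3.3.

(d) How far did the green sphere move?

1.4

The green sphere moved from about (11.1, 4.0) to (9.8, 4.5), a distance of √(1.3² + 0.5²) ≈ 1.4.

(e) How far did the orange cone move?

2.6

The orange cone moved from about (8.6, 4.1) to (10.4, 2.2), a distance of √(1.8² + 1.9²) ≈ 2.6.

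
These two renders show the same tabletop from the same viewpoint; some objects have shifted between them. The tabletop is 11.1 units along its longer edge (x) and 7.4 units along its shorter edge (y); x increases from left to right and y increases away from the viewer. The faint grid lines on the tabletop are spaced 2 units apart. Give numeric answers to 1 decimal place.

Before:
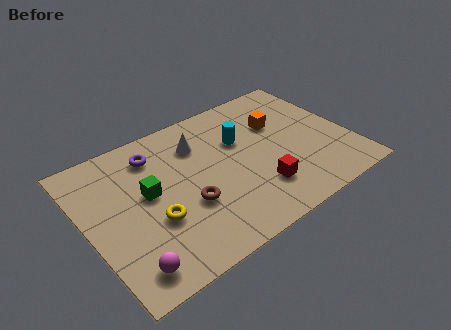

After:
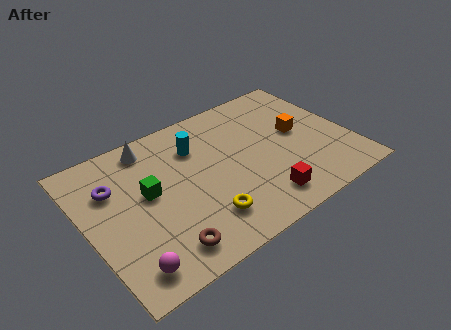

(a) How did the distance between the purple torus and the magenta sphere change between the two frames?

-1.2

They were about 5.2 units apart before and 4.0 after — 1.2 units closer together.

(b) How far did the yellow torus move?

2.1

The yellow torus moved from about (2.6, 2.7) to (4.5, 1.7), a distance of √(1.9² + 1.0²) ≈ 2.1.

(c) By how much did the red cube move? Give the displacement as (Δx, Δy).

(0.0, -0.6)

The red cube started near (6.9, 1.9) and ended near (6.9, 1.3).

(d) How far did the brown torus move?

2.0

The brown torus was near (4.0, 2.7) before and (2.7, 1.2) after, so it travelled √(1.3² + 1.5²) ≈ 2.0 units.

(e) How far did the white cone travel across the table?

2.1

From (5.0, 5.5) to (3.1, 6.4), the white cone covered √(1.9² + 0.9²) ≈ 2.1 units.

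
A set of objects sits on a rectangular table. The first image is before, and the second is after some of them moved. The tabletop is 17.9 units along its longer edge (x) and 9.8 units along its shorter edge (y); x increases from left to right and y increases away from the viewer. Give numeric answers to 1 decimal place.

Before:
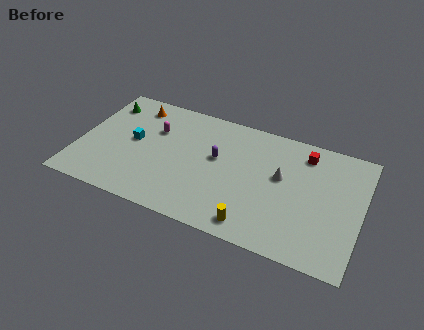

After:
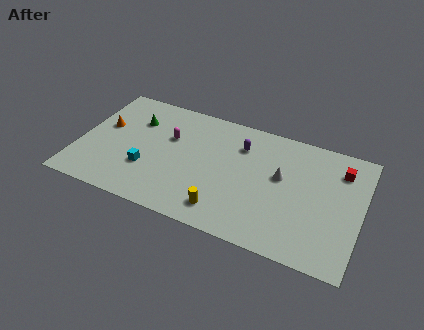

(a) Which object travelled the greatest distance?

the orange cone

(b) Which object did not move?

the white cone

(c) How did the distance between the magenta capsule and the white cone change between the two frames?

-1.0

They were about 8.2 units apart before and 7.2 after — 1.0 units closer together.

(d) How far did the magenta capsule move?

1.0

The magenta capsule moved from about (4.6, 6.6) to (5.6, 6.3), a distance of √(1.0² + 0.3²) ≈ 1.0.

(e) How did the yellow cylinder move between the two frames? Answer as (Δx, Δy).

(-1.9, 0.4)

The yellow cylinder was at about (11.5, 1.3) and moved to about (9.6, 1.7).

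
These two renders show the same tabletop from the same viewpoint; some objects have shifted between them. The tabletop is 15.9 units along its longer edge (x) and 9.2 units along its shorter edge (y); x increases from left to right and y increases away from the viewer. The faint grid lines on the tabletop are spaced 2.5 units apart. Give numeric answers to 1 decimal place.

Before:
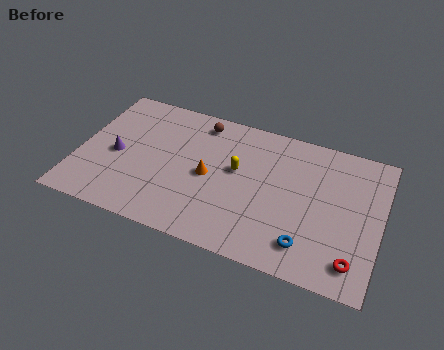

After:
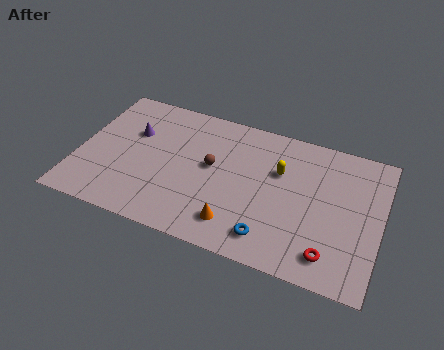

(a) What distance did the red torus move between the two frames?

1.2

The red torus moved from about (14.7, 1.6) to (13.5, 1.6), a distance of √(1.2² + 0.0²) ≈ 1.2.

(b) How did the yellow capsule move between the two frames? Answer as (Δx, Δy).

(2.2, 0.7)

The yellow capsule started near (8.3, 5.3) and ended near (10.5, 6.0).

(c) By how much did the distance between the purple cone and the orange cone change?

+2.3

The distance was about 4.9 in the first image and 7.2 in the second, so they moved 2.3 units further apart.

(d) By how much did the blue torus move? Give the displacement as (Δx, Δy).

(-1.9, -0.2)

From the two frames, the blue torus sits at roughly (12.3, 1.8) before and (10.4, 1.6) after.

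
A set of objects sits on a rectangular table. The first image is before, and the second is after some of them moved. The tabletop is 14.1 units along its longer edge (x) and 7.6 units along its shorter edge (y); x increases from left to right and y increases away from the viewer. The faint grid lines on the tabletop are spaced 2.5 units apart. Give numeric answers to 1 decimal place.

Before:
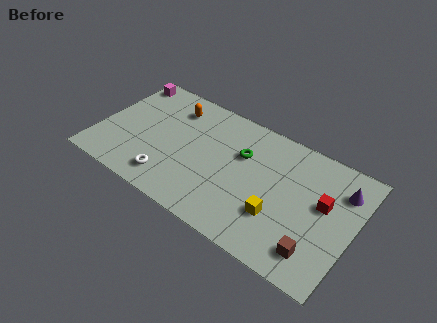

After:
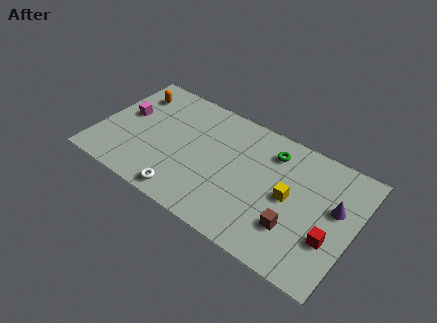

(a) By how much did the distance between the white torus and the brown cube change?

-2.2

Before: roughly 8.1 units apart; after: 5.9. That's 2.2 units closer together.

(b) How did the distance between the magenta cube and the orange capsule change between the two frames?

-1.4

The distance was about 3.0 in the first image and 1.6 in the second, so they moved 1.4 units closer together.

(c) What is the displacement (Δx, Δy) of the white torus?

(1.0, -0.5)

From the two frames, the white torus sits at roughly (4.3, 1.4) before and (5.3, 0.9) after.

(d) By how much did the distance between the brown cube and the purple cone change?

-1.3

They were about 4.3 units apart before and 3.0 after — 1.3 units closer together.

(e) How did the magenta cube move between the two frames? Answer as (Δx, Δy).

(0.5, -2.3)

The magenta cube started near (0.8, 6.6) and ended near (1.3, 4.3).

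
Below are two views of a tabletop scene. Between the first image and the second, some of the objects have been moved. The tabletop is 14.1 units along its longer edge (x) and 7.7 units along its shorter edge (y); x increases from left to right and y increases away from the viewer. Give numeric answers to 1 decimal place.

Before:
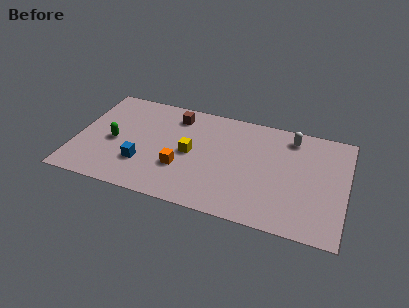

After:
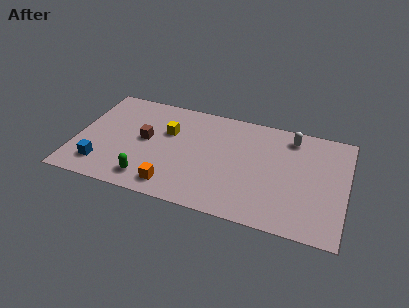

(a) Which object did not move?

the white capsule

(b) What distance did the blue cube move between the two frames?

2.2

The blue cube was near (3.6, 2.3) before and (1.5, 1.6) after, so it travelled √(2.1² + 0.7²) ≈ 2.2 units.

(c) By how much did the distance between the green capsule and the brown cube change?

-1.3

Before: roughly 4.1 units apart; after: 2.8. That's 1.3 units closer together.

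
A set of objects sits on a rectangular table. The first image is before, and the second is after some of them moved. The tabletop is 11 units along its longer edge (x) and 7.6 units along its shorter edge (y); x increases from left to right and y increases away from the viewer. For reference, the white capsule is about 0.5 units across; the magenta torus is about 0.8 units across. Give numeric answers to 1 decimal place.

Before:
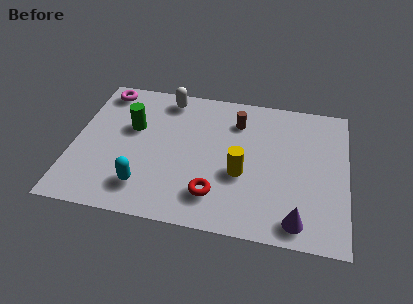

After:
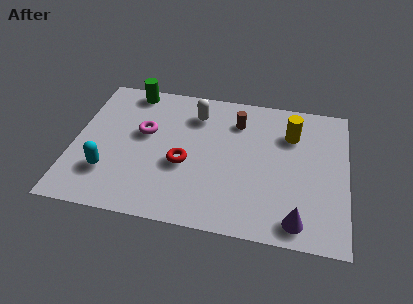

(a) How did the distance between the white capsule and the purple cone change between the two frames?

-1.3

They were about 7.8 units apart before and 6.5 after — 1.3 units closer together.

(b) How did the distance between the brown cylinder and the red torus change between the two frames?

-0.8

They were about 4.2 units apart before and 3.4 after — 0.8 units closer together.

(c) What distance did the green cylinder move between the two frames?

2.1

From (2.3, 4.7) to (2.1, 6.8), the green cylinder covered √(0.2² + 2.1²) ≈ 2.1 units.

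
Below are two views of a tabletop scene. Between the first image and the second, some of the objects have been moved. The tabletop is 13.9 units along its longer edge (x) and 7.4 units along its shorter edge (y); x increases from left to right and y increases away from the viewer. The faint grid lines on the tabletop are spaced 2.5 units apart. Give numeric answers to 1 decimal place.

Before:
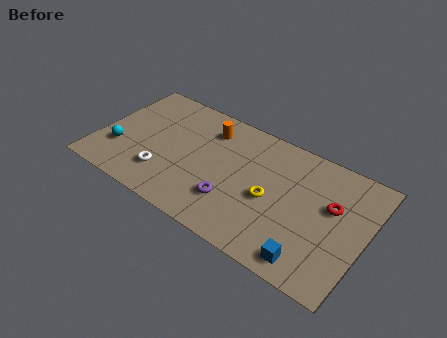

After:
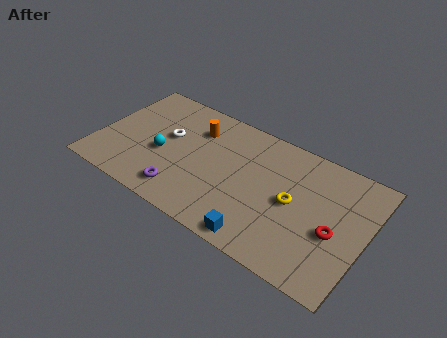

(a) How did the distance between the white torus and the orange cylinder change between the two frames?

-2.5

Before: roughly 4.3 units apart; after: 1.8. That's 2.5 units closer together.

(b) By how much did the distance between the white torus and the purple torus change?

-0.3

They were about 3.6 units apart before and 3.3 after — 0.3 units closer together.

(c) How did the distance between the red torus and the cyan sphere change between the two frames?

-2.1

They were about 11.1 units apart before and 9.0 after — 2.1 units closer together.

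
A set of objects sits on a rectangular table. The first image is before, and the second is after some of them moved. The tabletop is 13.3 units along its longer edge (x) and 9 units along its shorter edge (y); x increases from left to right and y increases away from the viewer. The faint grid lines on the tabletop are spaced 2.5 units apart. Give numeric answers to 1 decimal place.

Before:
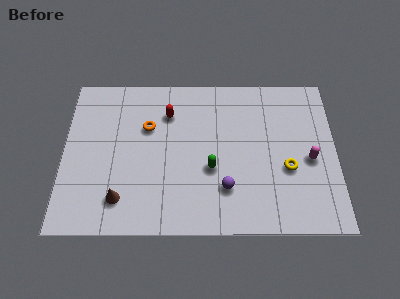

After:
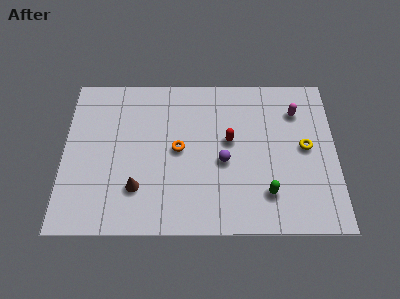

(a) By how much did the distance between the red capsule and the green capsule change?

-0.3

They were about 3.8 units apart before and 3.5 after — 0.3 units closer together.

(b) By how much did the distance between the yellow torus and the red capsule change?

-2.9

They were about 6.6 units apart before and 3.7 after — 2.9 units closer together.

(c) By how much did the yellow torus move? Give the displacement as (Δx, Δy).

(0.9, 1.2)

The yellow torus was at about (10.9, 3.5) and moved to about (11.8, 4.7).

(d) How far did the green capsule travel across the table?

3.0

The green capsule moved from about (7.2, 3.5) to (9.9, 2.1), a distance of √(2.7² + 1.4²) ≈ 3.0.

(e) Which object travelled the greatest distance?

the red capsule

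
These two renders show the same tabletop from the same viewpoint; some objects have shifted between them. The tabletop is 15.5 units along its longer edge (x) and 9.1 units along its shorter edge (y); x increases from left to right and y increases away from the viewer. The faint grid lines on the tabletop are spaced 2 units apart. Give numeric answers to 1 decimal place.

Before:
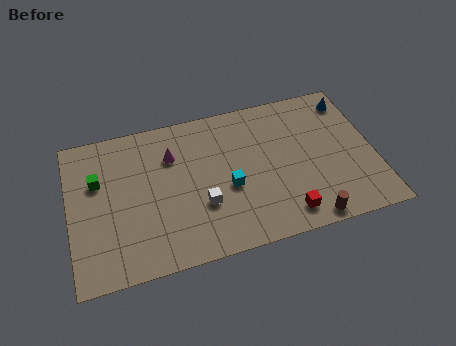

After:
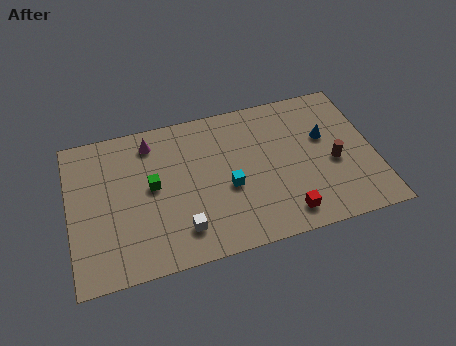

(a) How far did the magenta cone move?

1.5

From (5.3, 6.5) to (4.3, 7.6), the magenta cone covered √(1.0² + 1.1²) ≈ 1.5 units.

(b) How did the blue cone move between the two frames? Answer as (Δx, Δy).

(-1.5, -2.0)

The blue cone was at about (14.6, 7.6) and moved to about (13.1, 5.6).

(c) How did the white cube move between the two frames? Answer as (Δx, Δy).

(-1.1, -1.2)

The white cube was at about (6.6, 3.1) and moved to about (5.5, 1.9).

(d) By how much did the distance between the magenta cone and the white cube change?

+2.2

Before: roughly 3.6 units apart; after: 5.8. That's 2.2 units further apart.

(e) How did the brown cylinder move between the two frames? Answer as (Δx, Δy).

(1.6, 3.1)

From the two frames, the brown cylinder sits at roughly (11.8, 0.8) before and (13.4, 3.9) after.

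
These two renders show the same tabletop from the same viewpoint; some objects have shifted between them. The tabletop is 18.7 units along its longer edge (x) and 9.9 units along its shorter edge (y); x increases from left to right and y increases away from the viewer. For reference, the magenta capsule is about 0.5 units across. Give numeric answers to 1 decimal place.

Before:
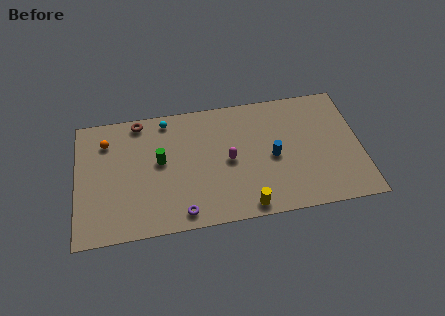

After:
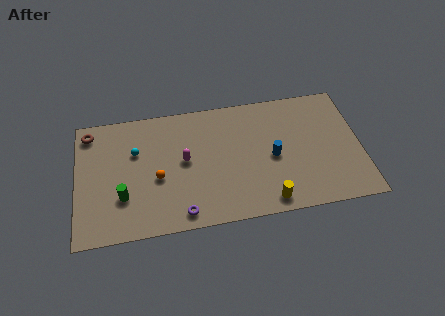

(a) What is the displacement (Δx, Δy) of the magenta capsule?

(-2.9, 0.5)

The magenta capsule was at about (10.0, 4.8) and moved to about (7.1, 5.3).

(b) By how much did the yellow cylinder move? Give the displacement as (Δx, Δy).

(1.4, 0.2)

The yellow cylinder was at about (11.0, 1.0) and moved to about (12.4, 1.2).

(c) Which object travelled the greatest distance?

the orange sphere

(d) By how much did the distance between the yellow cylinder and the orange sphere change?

-3.5

Before: roughly 11.2 units apart; after: 7.7. That's 3.5 units closer together.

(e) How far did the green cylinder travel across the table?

3.5

The green cylinder moved from about (5.5, 5.5) to (3.0, 3.1), a distance of √(2.5² + 2.4²) ≈ 3.5.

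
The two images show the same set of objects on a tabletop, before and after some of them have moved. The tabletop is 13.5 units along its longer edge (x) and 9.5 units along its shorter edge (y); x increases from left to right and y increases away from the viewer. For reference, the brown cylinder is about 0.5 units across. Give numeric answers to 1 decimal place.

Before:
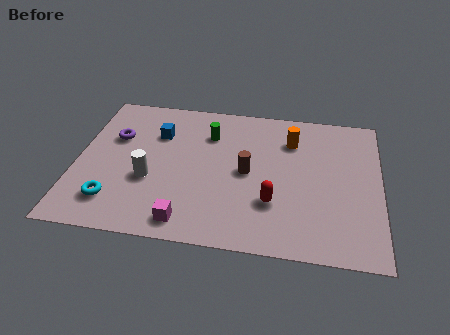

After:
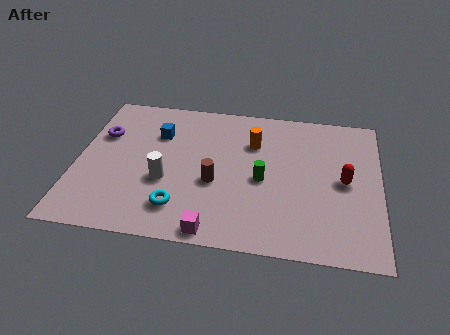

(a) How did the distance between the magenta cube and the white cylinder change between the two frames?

+0.6

Before: roughly 3.0 units apart; after: 3.6. That's 0.6 units further apart.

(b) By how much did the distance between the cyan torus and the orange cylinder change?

-3.6

They were about 9.2 units apart before and 5.6 after — 3.6 units closer together.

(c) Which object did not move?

the blue cube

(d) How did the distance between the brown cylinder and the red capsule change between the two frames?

+3.6

Before: roughly 2.2 units apart; after: 5.8. That's 3.6 units further apart.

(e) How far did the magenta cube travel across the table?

1.3

The magenta cube moved from about (5.1, 1.2) to (6.3, 0.8), a distance of √(1.2² + 0.4²) ≈ 1.3.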